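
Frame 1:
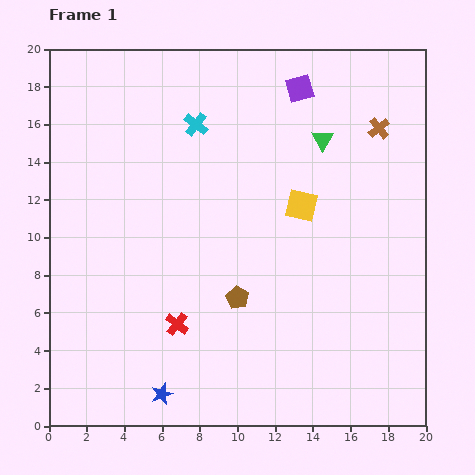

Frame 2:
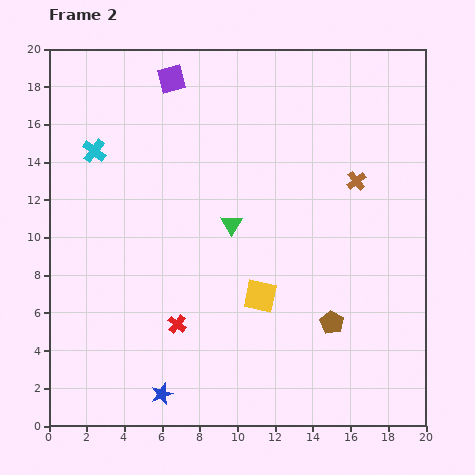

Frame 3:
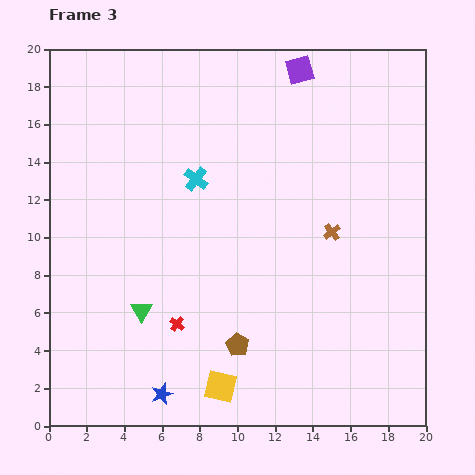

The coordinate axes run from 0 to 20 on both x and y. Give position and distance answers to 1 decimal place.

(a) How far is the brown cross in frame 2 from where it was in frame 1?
3.0

The brown cross moved from (17.5, 15.8) to (16.3, 13.0), a distance of √(1.2² + 2.8²) ≈ 3.0.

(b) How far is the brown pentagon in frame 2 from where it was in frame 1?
5.2

The brown pentagon moved from (10.0, 6.8) to (15.0, 5.5), a distance of √(5.0² + 1.3²) ≈ 5.2.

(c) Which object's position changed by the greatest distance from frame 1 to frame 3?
the green triangle

(moved 13.2; next 10.5)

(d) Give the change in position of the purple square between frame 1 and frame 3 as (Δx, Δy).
(0.0, 1.0)

The purple square was at (13.3, 17.9) in frame 1 and (13.3, 18.9) in frame 3.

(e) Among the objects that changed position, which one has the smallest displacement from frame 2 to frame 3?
the brown cross

(moved 3.0)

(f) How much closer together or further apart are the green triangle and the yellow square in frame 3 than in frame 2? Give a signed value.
+1.7

Distance in frame 2: 4.1. Distance in frame 3: 5.8.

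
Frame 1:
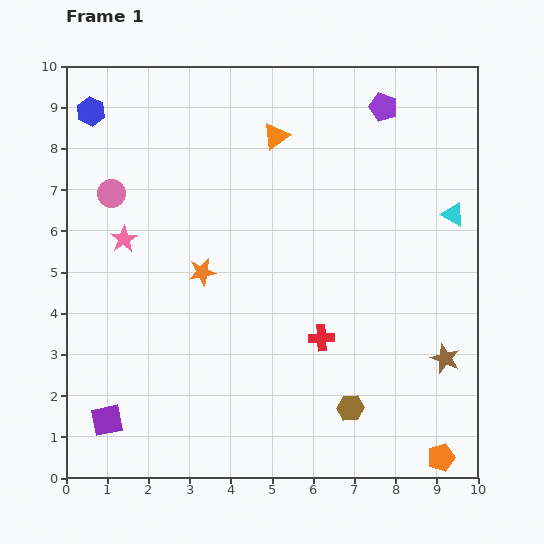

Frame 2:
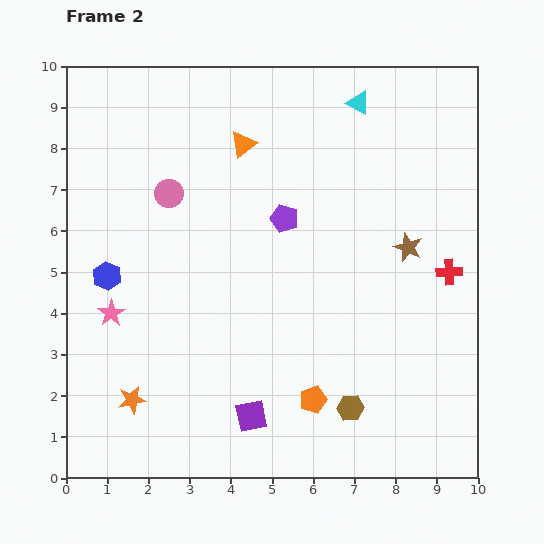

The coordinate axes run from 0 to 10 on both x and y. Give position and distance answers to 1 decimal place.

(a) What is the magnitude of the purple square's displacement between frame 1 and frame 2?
3.5

The purple square moved from (1.0, 1.4) to (4.5, 1.5), a distance of √(3.5² + 0.1²) ≈ 3.5.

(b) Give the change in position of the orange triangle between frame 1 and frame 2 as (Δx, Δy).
(-0.8, -0.2)

The orange triangle was at (5.1, 8.3) in frame 1 and (4.3, 8.1) in frame 2.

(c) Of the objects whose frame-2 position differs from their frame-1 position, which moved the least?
the orange triangle

(moved 0.8)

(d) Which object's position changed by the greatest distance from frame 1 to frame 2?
the blue hexagon

(moved 4.0; next 3.6)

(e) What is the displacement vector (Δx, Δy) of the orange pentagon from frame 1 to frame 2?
(-3.1, 1.4)

The orange pentagon was at (9.1, 0.5) in frame 1 and (6.0, 1.9) in frame 2.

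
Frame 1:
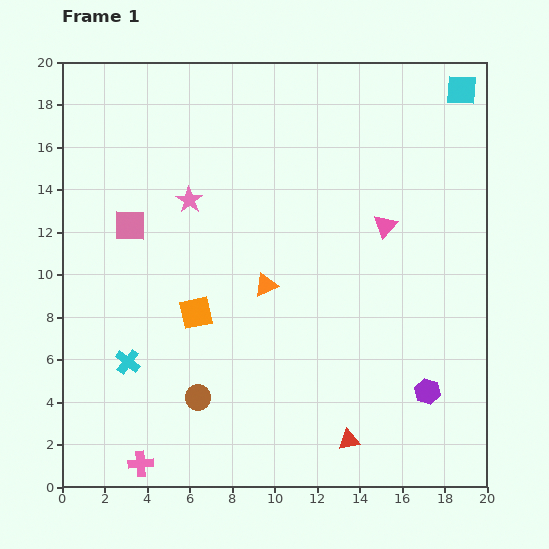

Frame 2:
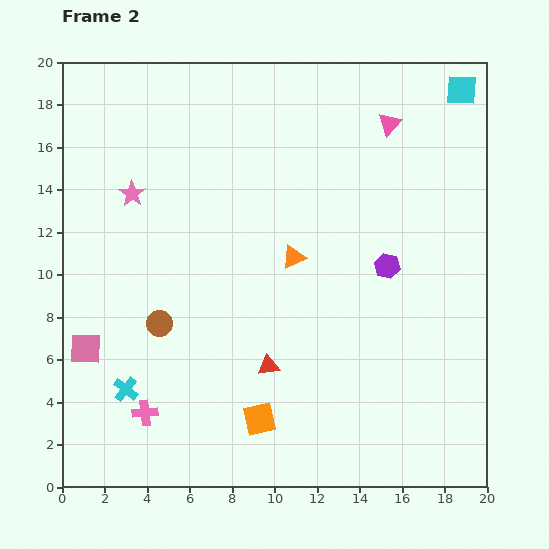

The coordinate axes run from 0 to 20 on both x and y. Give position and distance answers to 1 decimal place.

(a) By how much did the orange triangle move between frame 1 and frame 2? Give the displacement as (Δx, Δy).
(1.3, 1.3)

The orange triangle was at (9.6, 9.5) in frame 1 and (10.9, 10.8) in frame 2.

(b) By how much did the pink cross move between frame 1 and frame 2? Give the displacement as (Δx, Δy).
(0.2, 2.4)

The pink cross was at (3.7, 1.1) in frame 1 and (3.9, 3.5) in frame 2.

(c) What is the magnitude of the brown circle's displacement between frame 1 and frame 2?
3.9

The brown circle moved from (6.4, 4.2) to (4.6, 7.7), a distance of √(1.8² + 3.5²) ≈ 3.9.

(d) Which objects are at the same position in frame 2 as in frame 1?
the cyan square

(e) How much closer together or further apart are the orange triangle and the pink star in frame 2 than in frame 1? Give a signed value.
+2.8

Distance in frame 1: 5.4. Distance in frame 2: 8.2.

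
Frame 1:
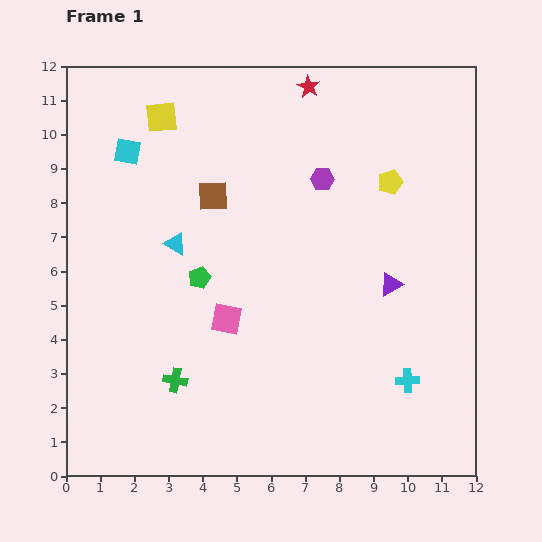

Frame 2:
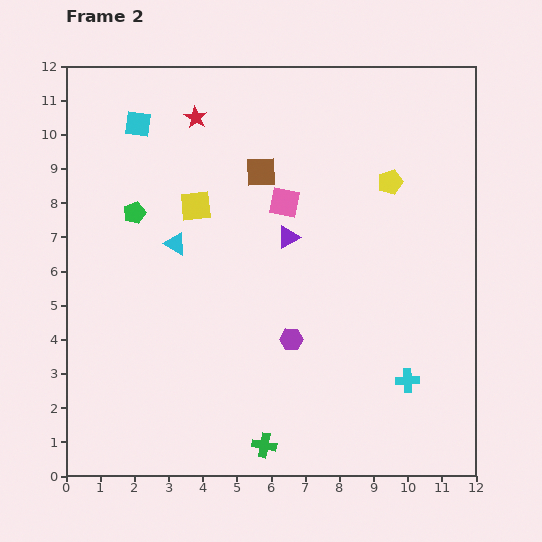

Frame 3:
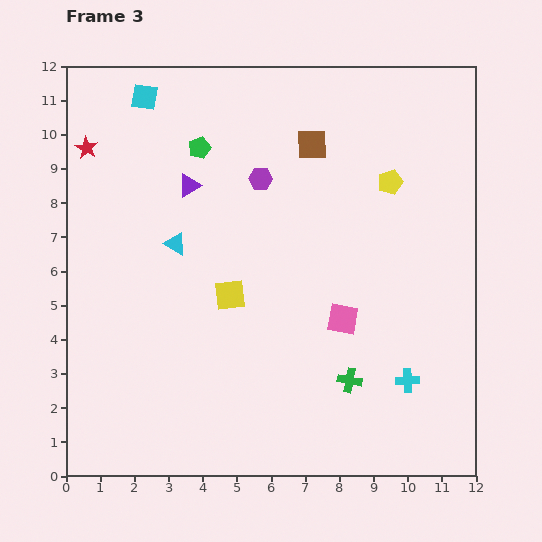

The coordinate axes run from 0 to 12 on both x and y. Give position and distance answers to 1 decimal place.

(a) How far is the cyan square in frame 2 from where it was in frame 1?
0.9

The cyan square moved from (1.8, 9.5) to (2.1, 10.3), a distance of √(0.3² + 0.8²) ≈ 0.9.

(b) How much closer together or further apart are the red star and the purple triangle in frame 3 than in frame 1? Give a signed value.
-3.1

Distance in frame 1: 6.3. Distance in frame 3: 3.2.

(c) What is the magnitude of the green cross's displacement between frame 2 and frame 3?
3.1

The green cross moved from (5.8, 0.9) to (8.3, 2.8), a distance of √(2.5² + 1.9²) ≈ 3.1.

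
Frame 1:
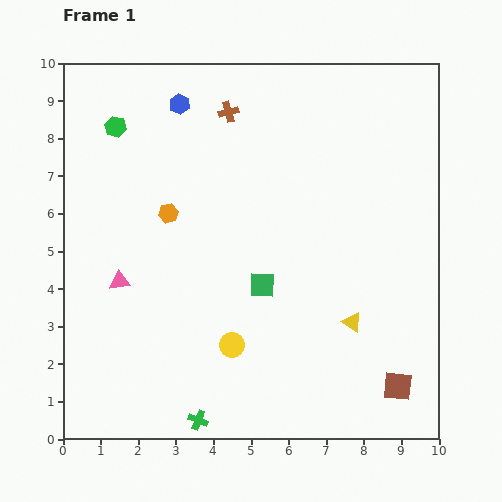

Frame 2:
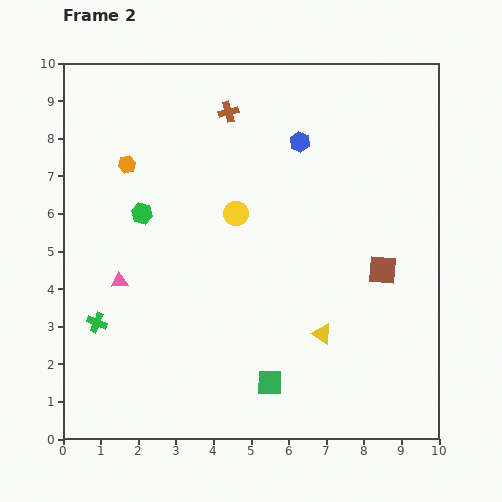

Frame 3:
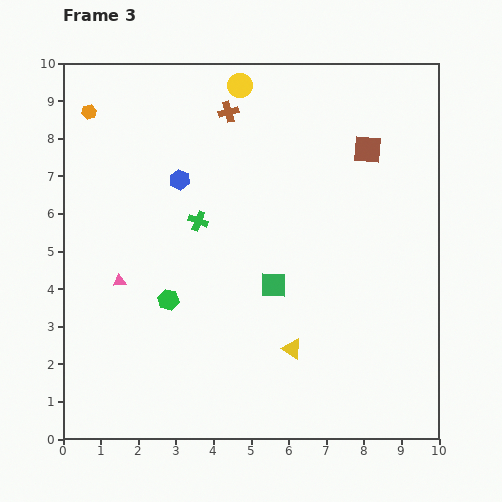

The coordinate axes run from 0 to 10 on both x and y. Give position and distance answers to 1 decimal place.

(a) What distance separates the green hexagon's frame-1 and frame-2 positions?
2.4

The green hexagon moved from (1.4, 8.3) to (2.1, 6.0), a distance of √(0.7² + 2.3²) ≈ 2.4.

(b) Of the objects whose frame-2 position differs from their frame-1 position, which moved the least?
the yellow triangle

(moved 0.9)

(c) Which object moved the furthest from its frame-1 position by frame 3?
the yellow circle

(moved 6.9; next 6.4)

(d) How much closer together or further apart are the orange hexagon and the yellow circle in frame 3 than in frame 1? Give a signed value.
+0.2

Distance in frame 1: 3.9. Distance in frame 3: 4.1.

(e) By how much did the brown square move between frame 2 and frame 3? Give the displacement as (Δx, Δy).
(-0.4, 3.2)

The brown square was at (8.5, 4.5) in frame 2 and (8.1, 7.7) in frame 3.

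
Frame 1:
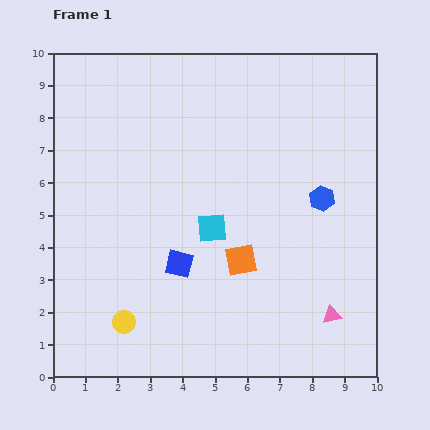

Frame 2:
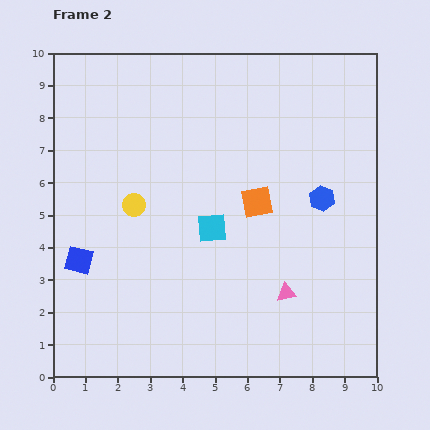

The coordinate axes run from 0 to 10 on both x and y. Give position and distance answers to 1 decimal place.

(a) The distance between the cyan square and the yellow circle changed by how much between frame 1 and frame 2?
-1.5

Distance in frame 1: 4.0. Distance in frame 2: 2.5.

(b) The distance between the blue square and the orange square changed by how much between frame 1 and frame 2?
+3.9

Distance in frame 1: 1.9. Distance in frame 2: 5.8.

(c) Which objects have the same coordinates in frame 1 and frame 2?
the cyan square, the blue hexagon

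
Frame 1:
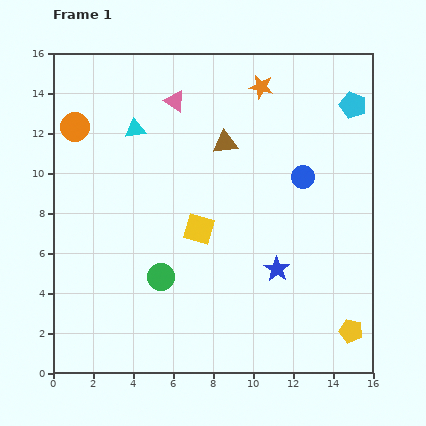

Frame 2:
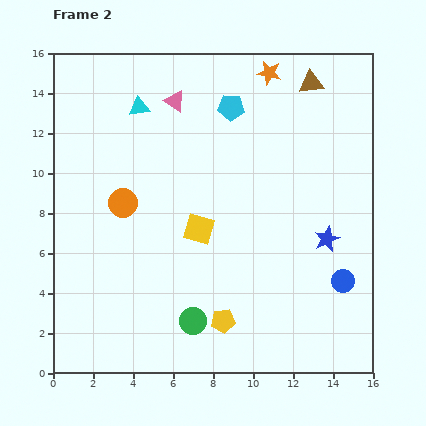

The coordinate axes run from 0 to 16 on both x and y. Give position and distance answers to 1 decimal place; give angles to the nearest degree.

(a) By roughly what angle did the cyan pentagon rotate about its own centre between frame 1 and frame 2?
16° counter-clockwise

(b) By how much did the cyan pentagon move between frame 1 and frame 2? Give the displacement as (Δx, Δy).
(-6.1, -0.1)

The cyan pentagon was at (15.0, 13.4) in frame 1 and (8.9, 13.3) in frame 2.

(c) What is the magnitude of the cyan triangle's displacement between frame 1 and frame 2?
1.1

The cyan triangle moved from (4.1, 12.2) to (4.3, 13.3), a distance of √(0.2² + 1.1²) ≈ 1.1.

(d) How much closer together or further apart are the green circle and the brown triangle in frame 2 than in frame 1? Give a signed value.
+5.9

Distance in frame 1: 7.4. Distance in frame 2: 13.3.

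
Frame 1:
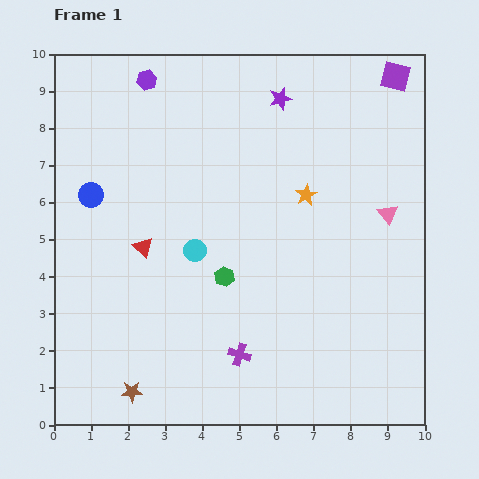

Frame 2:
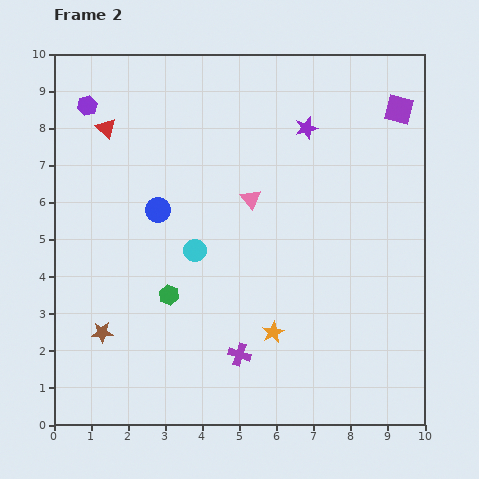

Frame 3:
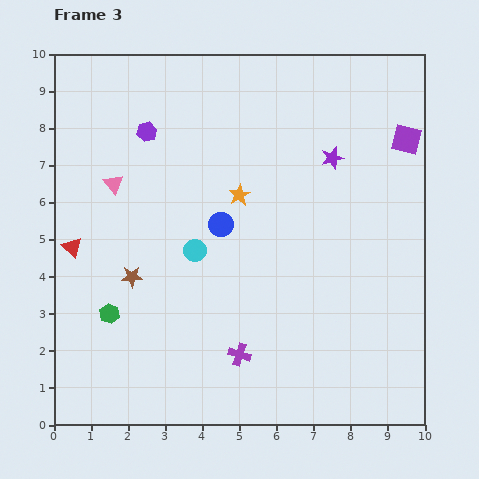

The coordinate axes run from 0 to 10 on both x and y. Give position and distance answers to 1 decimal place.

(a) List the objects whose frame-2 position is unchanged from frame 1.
the purple cross, the cyan circle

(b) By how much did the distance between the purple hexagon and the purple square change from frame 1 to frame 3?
+0.3

Distance in frame 1: 6.7. Distance in frame 3: 7.0.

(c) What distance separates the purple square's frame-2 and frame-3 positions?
0.8

The purple square moved from (9.3, 8.5) to (9.5, 7.7), a distance of √(0.2² + 0.8²) ≈ 0.8.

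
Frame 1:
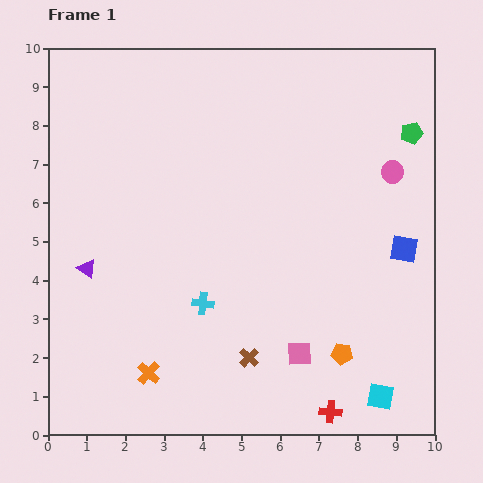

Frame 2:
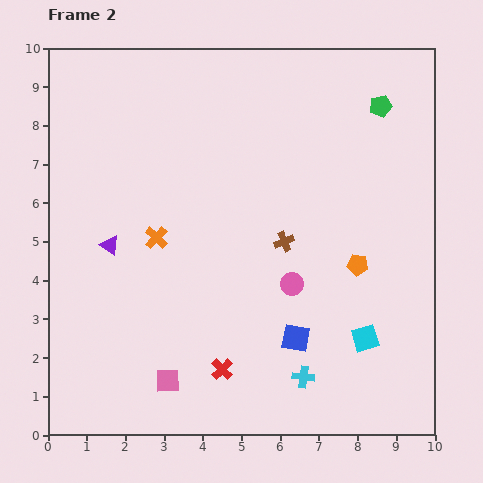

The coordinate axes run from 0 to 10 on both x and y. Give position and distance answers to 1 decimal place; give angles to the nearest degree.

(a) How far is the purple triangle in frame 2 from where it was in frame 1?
0.8

The purple triangle moved from (1.0, 4.3) to (1.6, 4.9), a distance of √(0.6² + 0.6²) ≈ 0.8.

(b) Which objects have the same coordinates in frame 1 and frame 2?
none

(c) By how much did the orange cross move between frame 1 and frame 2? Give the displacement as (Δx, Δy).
(0.2, 3.5)

The orange cross was at (2.6, 1.6) in frame 1 and (2.8, 5.1) in frame 2.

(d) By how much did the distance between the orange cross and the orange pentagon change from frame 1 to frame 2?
+0.2

Distance in frame 1: 5.0. Distance in frame 2: 5.2.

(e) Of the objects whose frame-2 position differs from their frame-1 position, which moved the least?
the purple triangle

(moved 0.8)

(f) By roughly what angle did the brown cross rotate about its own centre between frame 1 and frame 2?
24° clockwise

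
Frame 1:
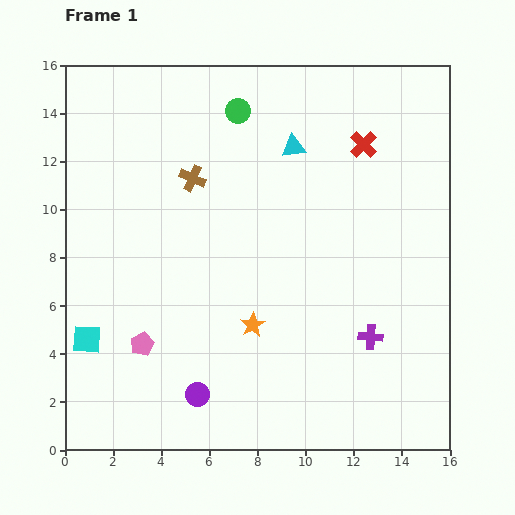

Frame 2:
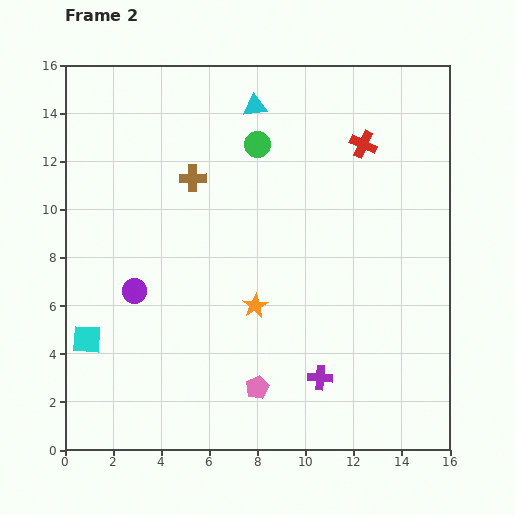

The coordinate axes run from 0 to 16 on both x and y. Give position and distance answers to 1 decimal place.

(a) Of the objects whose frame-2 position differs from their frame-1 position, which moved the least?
the orange star

(moved 0.8)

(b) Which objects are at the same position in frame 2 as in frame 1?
the brown cross, the red cross, the cyan square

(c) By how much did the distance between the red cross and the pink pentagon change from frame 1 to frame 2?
-1.4

Distance in frame 1: 12.4. Distance in frame 2: 11.0.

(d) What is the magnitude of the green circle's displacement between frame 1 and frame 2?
1.6

The green circle moved from (7.2, 14.1) to (8.0, 12.7), a distance of √(0.8² + 1.4²) ≈ 1.6.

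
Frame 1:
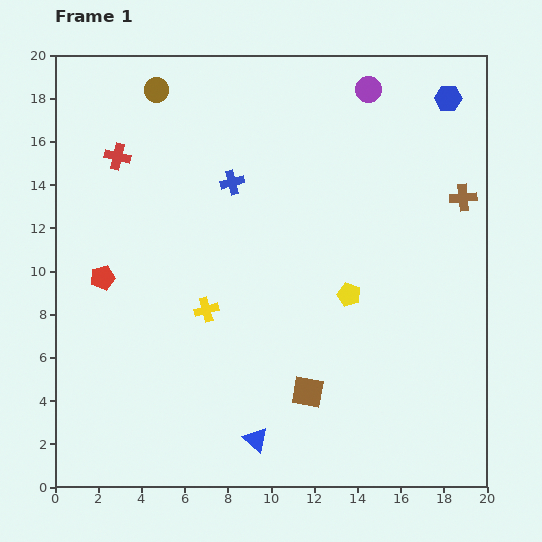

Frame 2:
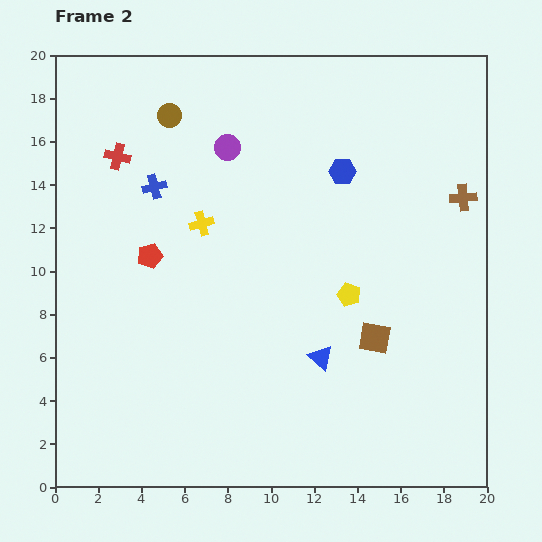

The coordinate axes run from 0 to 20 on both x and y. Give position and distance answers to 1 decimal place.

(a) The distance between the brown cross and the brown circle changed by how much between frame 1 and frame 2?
-1.0

Distance in frame 1: 15.1. Distance in frame 2: 14.1.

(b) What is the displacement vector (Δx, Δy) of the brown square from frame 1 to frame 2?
(3.1, 2.5)

The brown square was at (11.7, 4.4) in frame 1 and (14.8, 6.9) in frame 2.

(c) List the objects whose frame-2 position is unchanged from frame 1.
the yellow pentagon, the red cross, the brown cross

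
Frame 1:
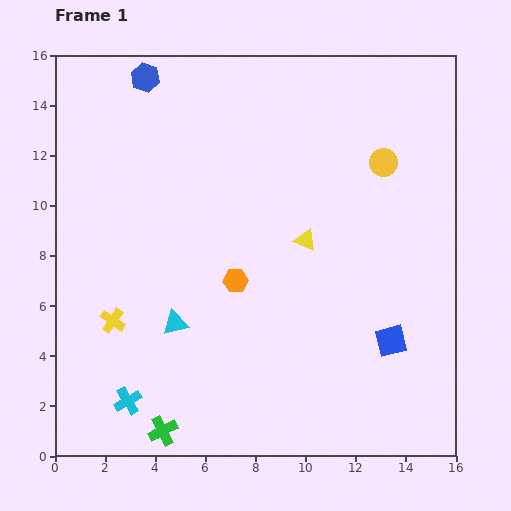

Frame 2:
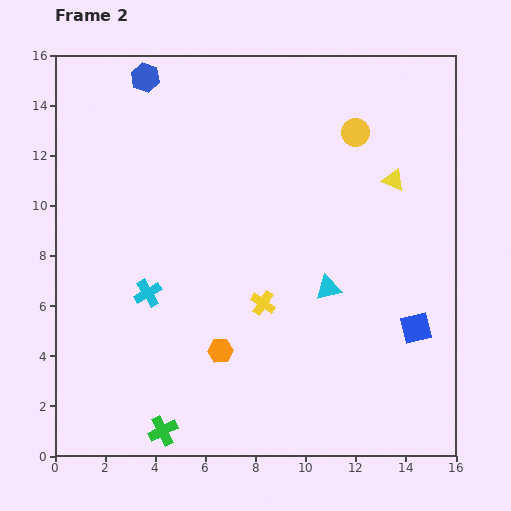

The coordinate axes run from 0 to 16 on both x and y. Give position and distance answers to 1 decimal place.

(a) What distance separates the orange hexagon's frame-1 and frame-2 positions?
2.9

The orange hexagon moved from (7.2, 7.0) to (6.6, 4.2), a distance of √(0.6² + 2.8²) ≈ 2.9.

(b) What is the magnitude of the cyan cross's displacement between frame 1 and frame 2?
4.4

The cyan cross moved from (2.9, 2.2) to (3.7, 6.5), a distance of √(0.8² + 4.3²) ≈ 4.4.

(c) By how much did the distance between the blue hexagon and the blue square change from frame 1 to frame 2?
+0.3

Distance in frame 1: 14.4. Distance in frame 2: 14.7.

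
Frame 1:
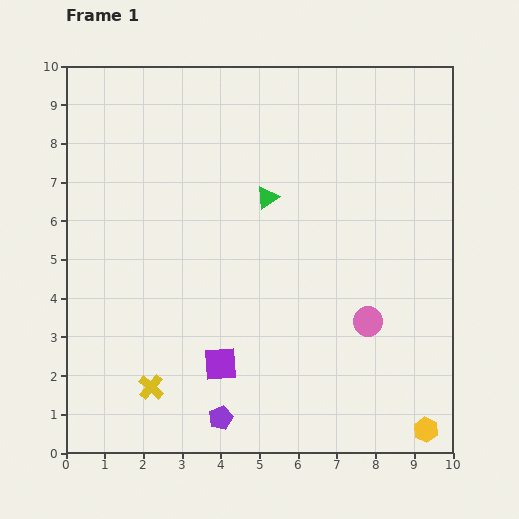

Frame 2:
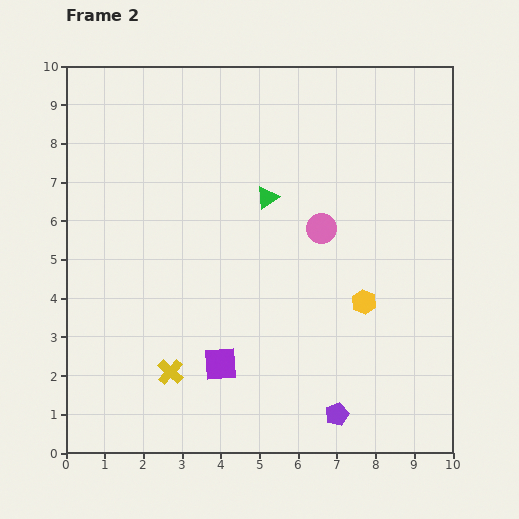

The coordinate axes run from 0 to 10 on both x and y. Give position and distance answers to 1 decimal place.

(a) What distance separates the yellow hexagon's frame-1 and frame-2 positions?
3.7

The yellow hexagon moved from (9.3, 0.6) to (7.7, 3.9), a distance of √(1.6² + 3.3²) ≈ 3.7.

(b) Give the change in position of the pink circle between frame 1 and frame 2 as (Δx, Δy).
(-1.2, 2.4)

The pink circle was at (7.8, 3.4) in frame 1 and (6.6, 5.8) in frame 2.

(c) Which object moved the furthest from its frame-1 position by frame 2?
the yellow hexagon

(moved 3.7; next 3.0)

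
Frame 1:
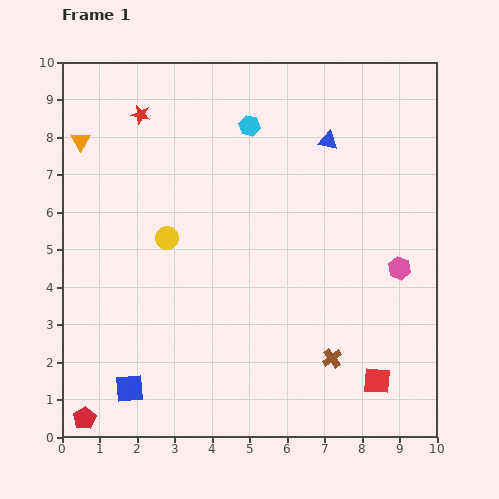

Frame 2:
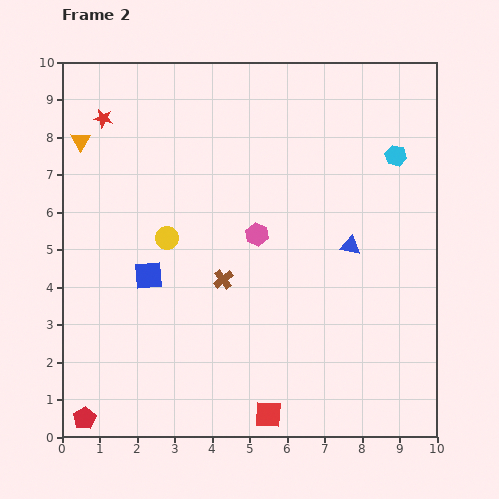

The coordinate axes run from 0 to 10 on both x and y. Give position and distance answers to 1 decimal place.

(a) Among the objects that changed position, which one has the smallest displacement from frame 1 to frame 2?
the red star

(moved 1.0)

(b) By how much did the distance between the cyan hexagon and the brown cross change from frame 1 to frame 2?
-0.9

Distance in frame 1: 6.6. Distance in frame 2: 5.7.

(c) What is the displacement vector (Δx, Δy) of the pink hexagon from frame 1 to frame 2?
(-3.8, 0.9)

The pink hexagon was at (9.0, 4.5) in frame 1 and (5.2, 5.4) in frame 2.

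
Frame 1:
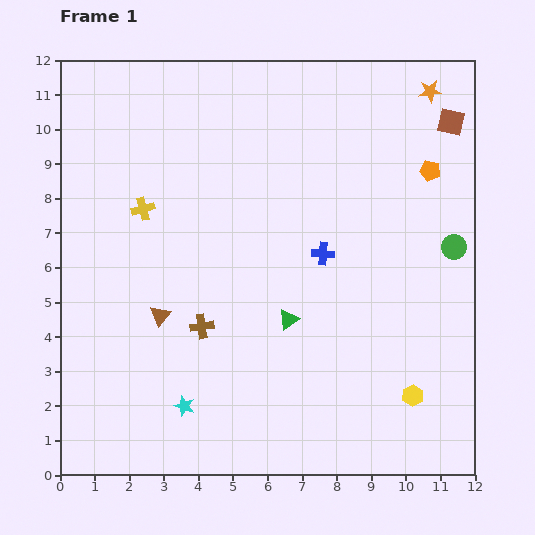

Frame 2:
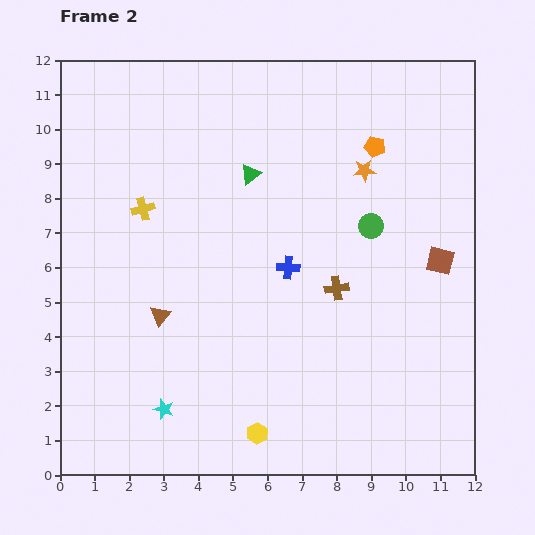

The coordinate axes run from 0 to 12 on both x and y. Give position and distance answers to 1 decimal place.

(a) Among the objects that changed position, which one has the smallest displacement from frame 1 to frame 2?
the cyan star

(moved 0.6)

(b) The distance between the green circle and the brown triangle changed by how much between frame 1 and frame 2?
-2.1

Distance in frame 1: 8.7. Distance in frame 2: 6.6.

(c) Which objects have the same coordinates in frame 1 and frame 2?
the brown triangle, the yellow cross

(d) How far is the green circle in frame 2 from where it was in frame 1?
2.5

The green circle moved from (11.4, 6.6) to (9.0, 7.2), a distance of √(2.4² + 0.6²) ≈ 2.5.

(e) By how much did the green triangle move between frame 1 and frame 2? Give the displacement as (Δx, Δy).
(-1.1, 4.2)

The green triangle was at (6.6, 4.5) in frame 1 and (5.5, 8.7) in frame 2.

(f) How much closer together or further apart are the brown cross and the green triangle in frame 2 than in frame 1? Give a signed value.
+1.6

Distance in frame 1: 2.5. Distance in frame 2: 4.1.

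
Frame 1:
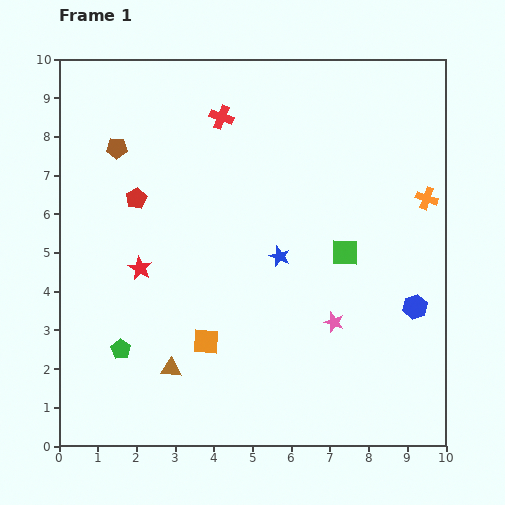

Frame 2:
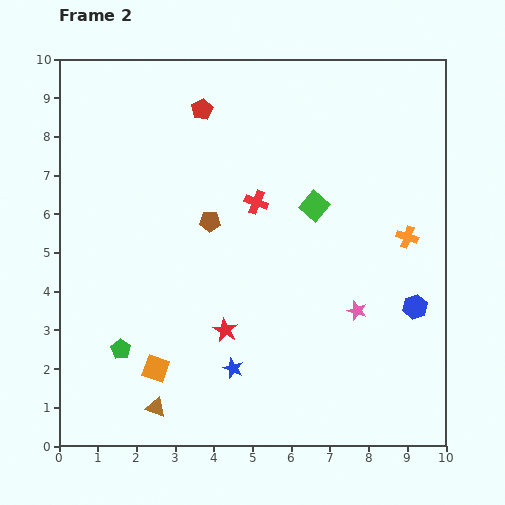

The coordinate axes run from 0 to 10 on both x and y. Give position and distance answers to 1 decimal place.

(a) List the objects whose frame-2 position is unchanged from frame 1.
the green pentagon, the blue hexagon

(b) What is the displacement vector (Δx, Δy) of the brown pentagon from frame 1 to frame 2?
(2.4, -1.9)

The brown pentagon was at (1.5, 7.7) in frame 1 and (3.9, 5.8) in frame 2.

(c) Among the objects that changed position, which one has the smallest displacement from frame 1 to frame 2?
the pink star

(moved 0.7)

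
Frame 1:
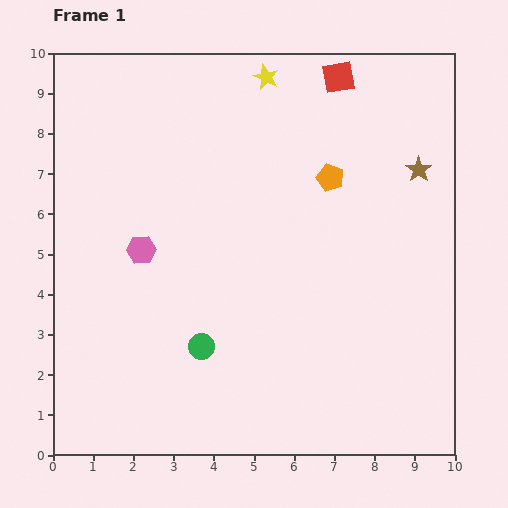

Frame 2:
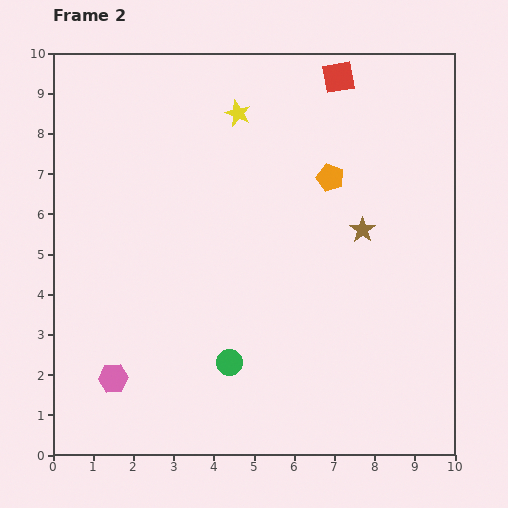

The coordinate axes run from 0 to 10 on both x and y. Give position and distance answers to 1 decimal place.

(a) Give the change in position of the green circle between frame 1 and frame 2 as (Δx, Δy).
(0.7, -0.4)

The green circle was at (3.7, 2.7) in frame 1 and (4.4, 2.3) in frame 2.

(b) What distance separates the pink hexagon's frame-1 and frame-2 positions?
3.3

The pink hexagon moved from (2.2, 5.1) to (1.5, 1.9), a distance of √(0.7² + 3.2²) ≈ 3.3.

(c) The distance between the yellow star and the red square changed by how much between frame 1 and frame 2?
+0.9

Distance in frame 1: 1.8. Distance in frame 2: 2.7.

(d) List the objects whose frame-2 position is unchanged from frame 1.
the red square, the orange pentagon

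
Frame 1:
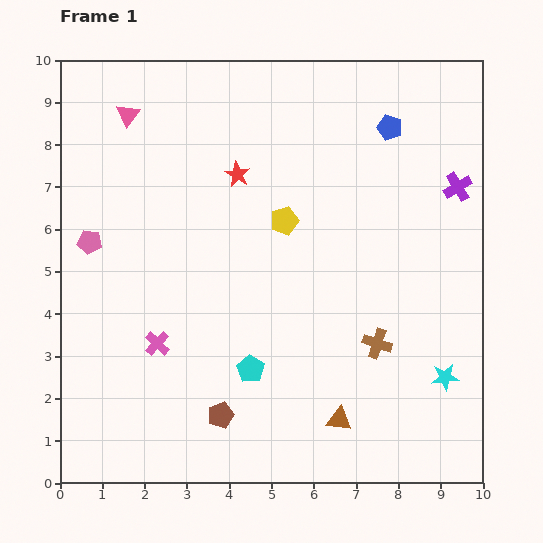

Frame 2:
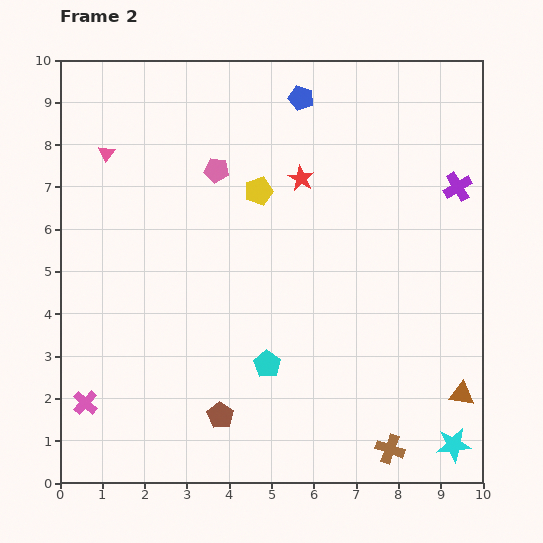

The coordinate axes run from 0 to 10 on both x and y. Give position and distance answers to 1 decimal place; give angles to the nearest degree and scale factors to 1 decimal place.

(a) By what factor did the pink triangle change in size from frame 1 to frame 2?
0.7×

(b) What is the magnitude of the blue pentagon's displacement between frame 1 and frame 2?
2.2

The blue pentagon moved from (7.8, 8.4) to (5.7, 9.1), a distance of √(2.1² + 0.7²) ≈ 2.2.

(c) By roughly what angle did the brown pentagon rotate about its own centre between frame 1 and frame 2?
20° counter-clockwise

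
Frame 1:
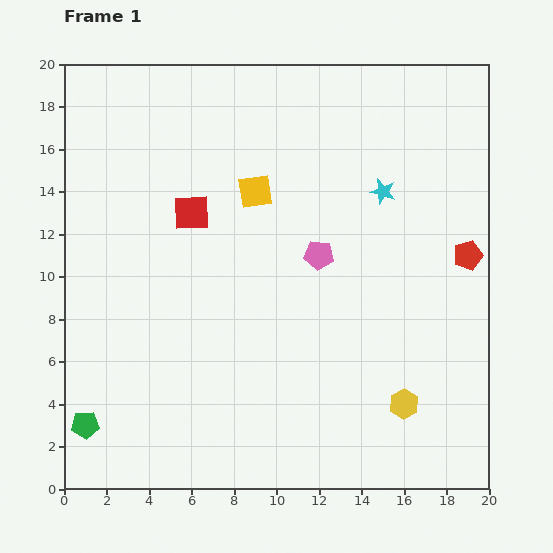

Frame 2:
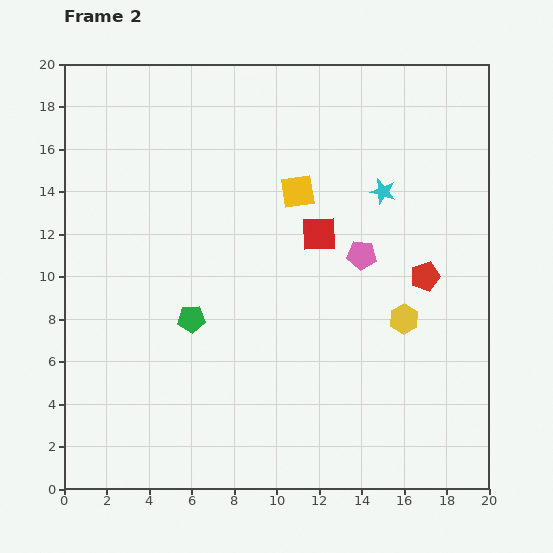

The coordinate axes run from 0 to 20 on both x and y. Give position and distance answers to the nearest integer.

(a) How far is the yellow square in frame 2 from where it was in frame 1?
2

The yellow square moved from (9, 14) to (11, 14), a distance of √(2² + 0²) ≈ 2.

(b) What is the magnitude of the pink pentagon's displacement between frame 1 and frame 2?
2

The pink pentagon moved from (12, 11) to (14, 11), a distance of √(2² + 0²) ≈ 2.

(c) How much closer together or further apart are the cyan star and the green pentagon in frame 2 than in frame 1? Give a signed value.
-7

Distance in frame 1: 18. Distance in frame 2: 11.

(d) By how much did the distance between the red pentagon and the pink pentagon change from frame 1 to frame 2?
-4

Distance in frame 1: 7. Distance in frame 2: 3.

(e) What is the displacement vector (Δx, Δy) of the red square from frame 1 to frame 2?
(6, -1)

The red square was at (6, 13) in frame 1 and (12, 12) in frame 2.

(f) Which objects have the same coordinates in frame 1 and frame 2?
the cyan star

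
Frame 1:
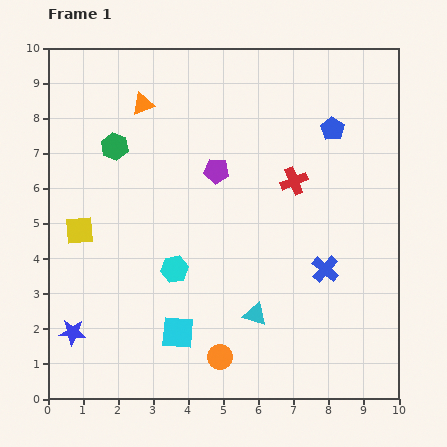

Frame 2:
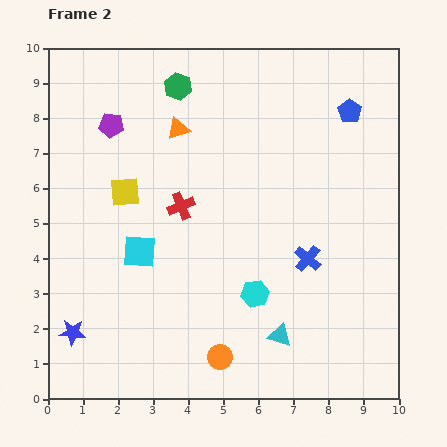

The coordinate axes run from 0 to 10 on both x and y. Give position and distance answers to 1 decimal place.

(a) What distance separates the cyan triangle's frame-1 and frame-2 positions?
0.9

The cyan triangle moved from (5.9, 2.4) to (6.6, 1.8), a distance of √(0.7² + 0.6²) ≈ 0.9.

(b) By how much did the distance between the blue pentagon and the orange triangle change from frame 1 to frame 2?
-0.5

Distance in frame 1: 5.4. Distance in frame 2: 4.9.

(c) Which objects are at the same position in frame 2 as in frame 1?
the orange circle, the blue star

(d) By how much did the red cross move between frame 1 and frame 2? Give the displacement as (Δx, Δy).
(-3.2, -0.7)

The red cross was at (7.0, 6.2) in frame 1 and (3.8, 5.5) in frame 2.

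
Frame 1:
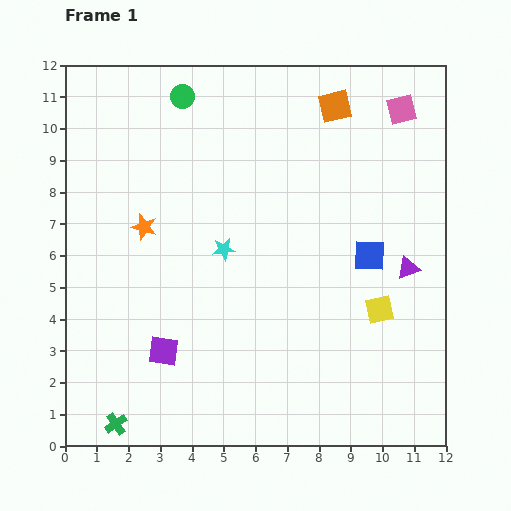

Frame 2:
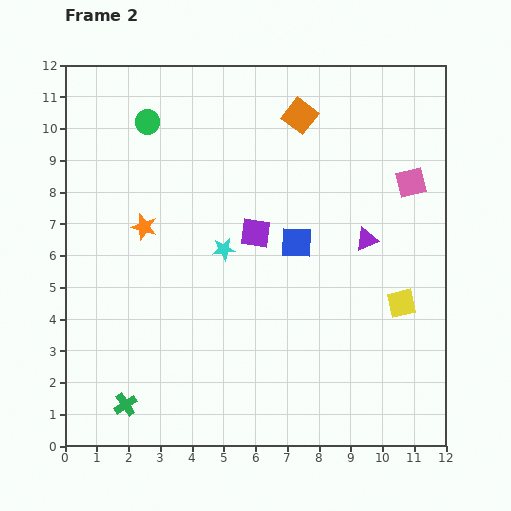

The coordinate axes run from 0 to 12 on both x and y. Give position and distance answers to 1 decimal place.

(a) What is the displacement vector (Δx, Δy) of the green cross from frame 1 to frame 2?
(0.3, 0.6)

The green cross was at (1.6, 0.7) in frame 1 and (1.9, 1.3) in frame 2.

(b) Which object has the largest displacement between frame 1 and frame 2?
the purple square

(moved 4.7; next 2.3)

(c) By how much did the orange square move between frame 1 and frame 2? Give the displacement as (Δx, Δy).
(-1.1, -0.3)

The orange square was at (8.5, 10.7) in frame 1 and (7.4, 10.4) in frame 2.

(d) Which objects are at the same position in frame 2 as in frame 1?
the orange star, the cyan star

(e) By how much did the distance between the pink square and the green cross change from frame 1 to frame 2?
-2.0

Distance in frame 1: 13.4. Distance in frame 2: 11.4.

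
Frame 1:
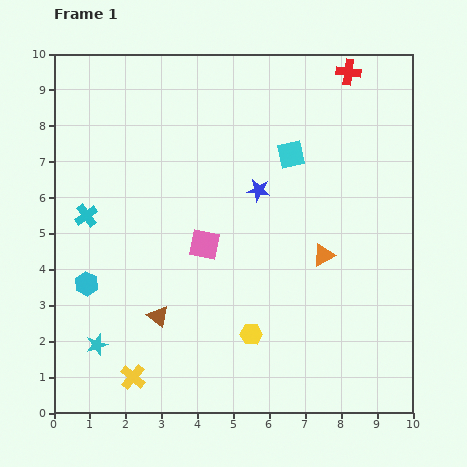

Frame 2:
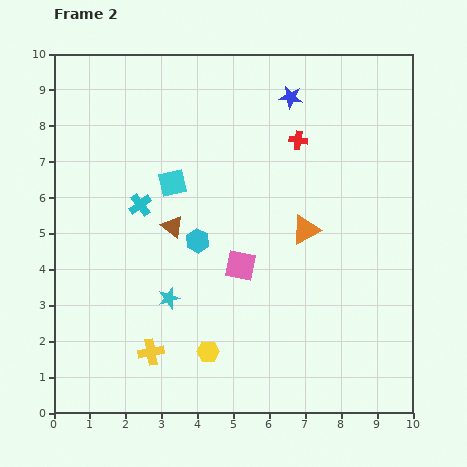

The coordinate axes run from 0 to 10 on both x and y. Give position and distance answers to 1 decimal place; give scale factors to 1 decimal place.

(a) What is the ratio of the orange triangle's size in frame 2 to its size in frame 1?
1.3×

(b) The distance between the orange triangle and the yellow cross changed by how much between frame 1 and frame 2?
-0.8

Distance in frame 1: 6.3. Distance in frame 2: 5.5.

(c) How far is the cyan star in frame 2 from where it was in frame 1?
2.4

The cyan star moved from (1.2, 1.9) to (3.2, 3.2), a distance of √(2.0² + 1.3²) ≈ 2.4.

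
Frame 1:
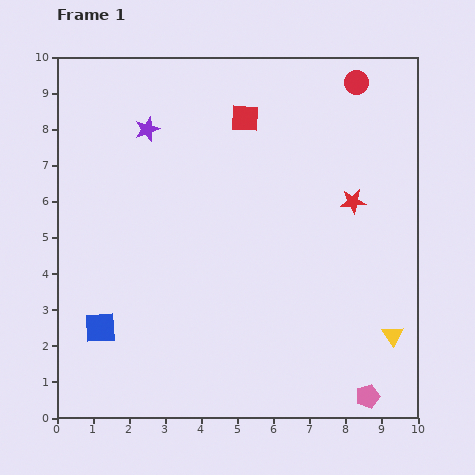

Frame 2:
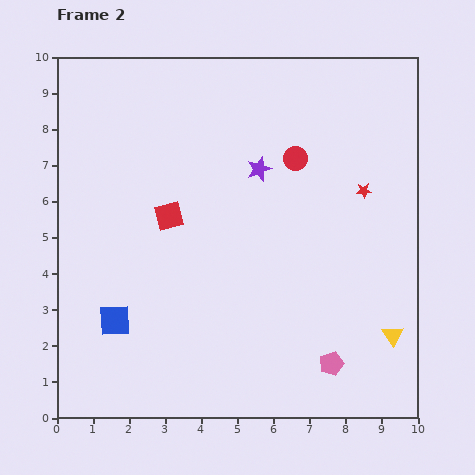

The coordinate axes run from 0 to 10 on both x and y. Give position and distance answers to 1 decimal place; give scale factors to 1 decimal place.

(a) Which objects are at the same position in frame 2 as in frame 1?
the yellow triangle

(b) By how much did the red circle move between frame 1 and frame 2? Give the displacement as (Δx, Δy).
(-1.7, -2.1)

The red circle was at (8.3, 9.3) in frame 1 and (6.6, 7.2) in frame 2.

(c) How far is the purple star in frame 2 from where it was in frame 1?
3.3

The purple star moved from (2.5, 8.0) to (5.6, 6.9), a distance of √(3.1² + 1.1²) ≈ 3.3.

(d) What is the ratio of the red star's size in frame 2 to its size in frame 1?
0.6×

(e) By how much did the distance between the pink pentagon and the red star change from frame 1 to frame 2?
-0.5

Distance in frame 1: 5.4. Distance in frame 2: 4.9.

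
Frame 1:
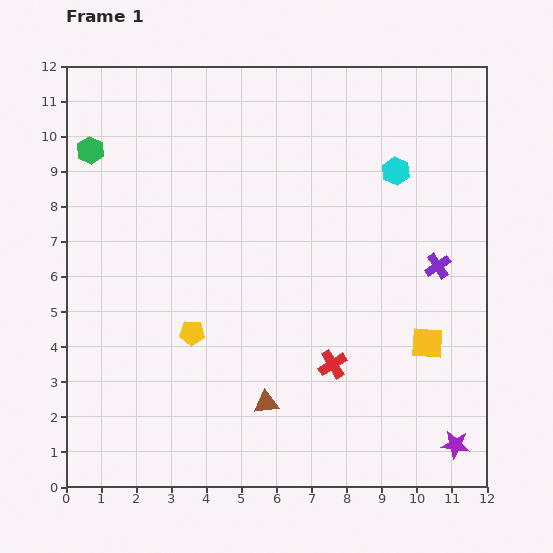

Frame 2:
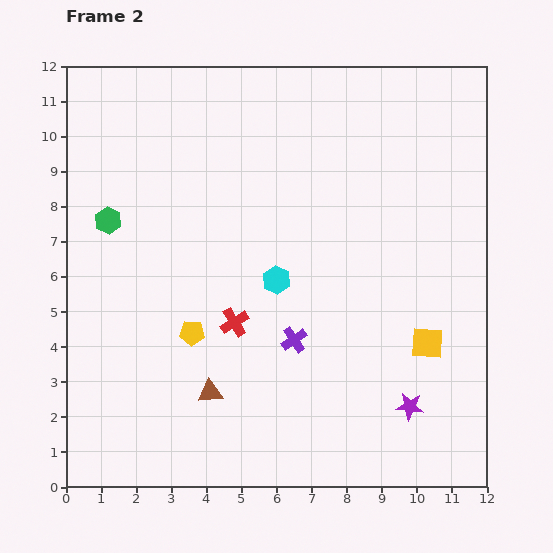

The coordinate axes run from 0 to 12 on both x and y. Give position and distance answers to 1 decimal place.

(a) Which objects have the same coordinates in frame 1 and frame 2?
the yellow pentagon, the yellow square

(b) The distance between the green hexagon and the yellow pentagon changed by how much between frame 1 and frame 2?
-2.0

Distance in frame 1: 6.0. Distance in frame 2: 4.0.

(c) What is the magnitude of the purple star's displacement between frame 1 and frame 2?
1.7

The purple star moved from (11.1, 1.2) to (9.8, 2.3), a distance of √(1.3² + 1.1²) ≈ 1.7.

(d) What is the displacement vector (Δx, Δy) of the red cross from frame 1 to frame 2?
(-2.8, 1.2)

The red cross was at (7.6, 3.5) in frame 1 and (4.8, 4.7) in frame 2.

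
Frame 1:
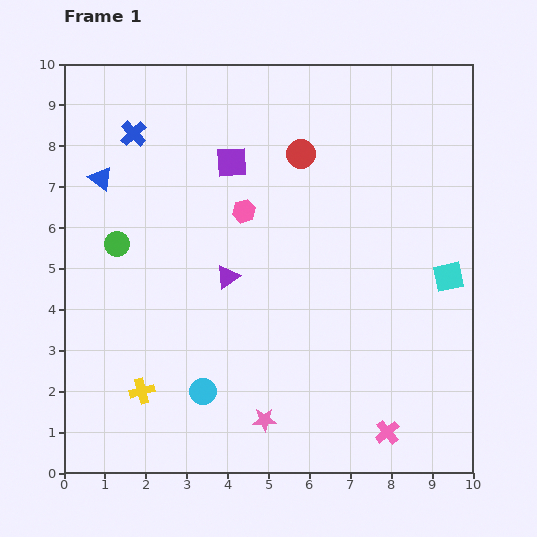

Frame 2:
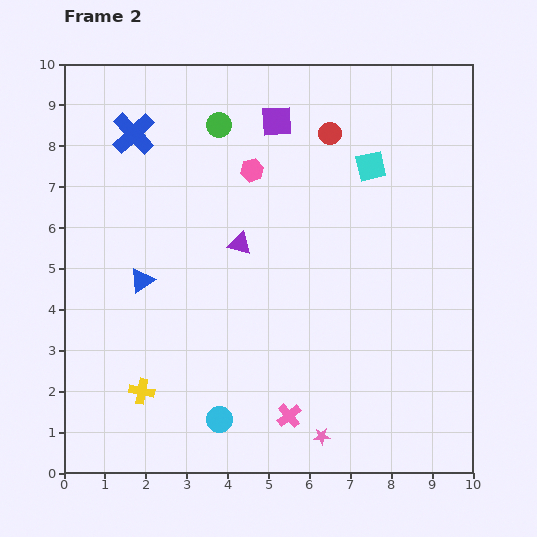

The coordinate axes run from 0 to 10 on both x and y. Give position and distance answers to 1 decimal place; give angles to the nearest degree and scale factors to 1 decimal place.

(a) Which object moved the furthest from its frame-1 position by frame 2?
the green circle

(moved 3.8; next 3.3)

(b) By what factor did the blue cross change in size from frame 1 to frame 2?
1.6×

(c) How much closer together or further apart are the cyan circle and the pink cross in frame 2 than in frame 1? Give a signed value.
-2.9

Distance in frame 1: 4.6. Distance in frame 2: 1.7.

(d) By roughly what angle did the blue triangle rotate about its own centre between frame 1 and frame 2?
49° clockwise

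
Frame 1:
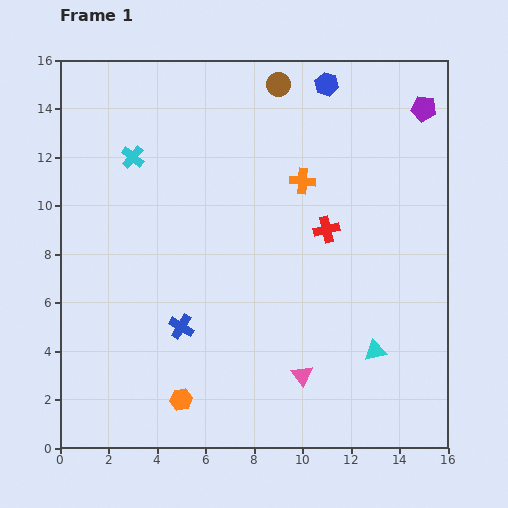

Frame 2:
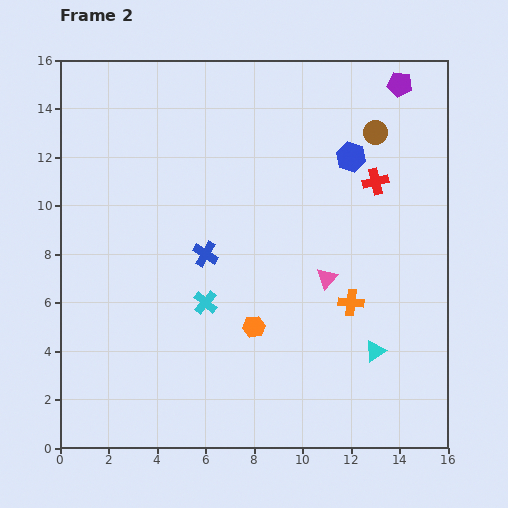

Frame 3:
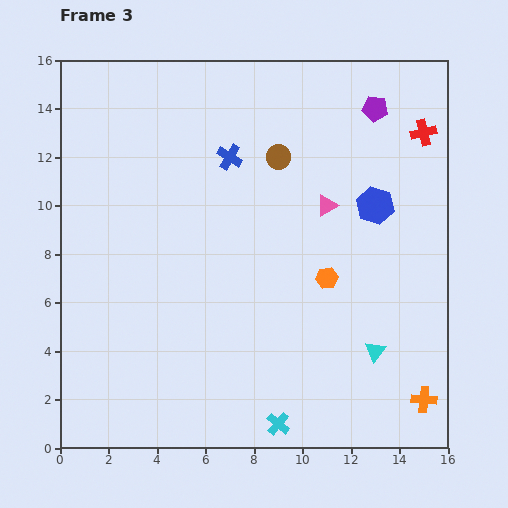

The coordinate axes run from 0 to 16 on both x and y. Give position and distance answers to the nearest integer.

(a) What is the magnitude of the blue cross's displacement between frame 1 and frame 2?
3

The blue cross moved from (5, 5) to (6, 8), a distance of √(1² + 3²) ≈ 3.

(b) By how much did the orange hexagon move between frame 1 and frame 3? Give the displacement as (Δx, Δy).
(6, 5)

The orange hexagon was at (5, 2) in frame 1 and (11, 7) in frame 3.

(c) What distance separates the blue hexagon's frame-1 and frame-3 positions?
5

The blue hexagon moved from (11, 15) to (13, 10), a distance of √(2² + 5²) ≈ 5.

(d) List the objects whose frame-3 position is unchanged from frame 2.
the cyan triangle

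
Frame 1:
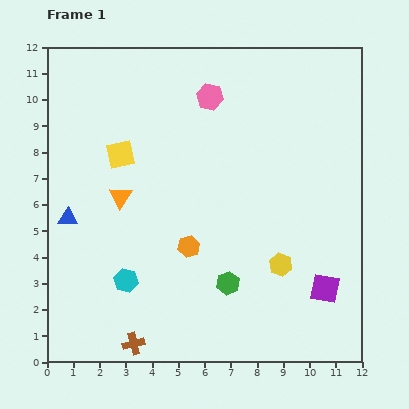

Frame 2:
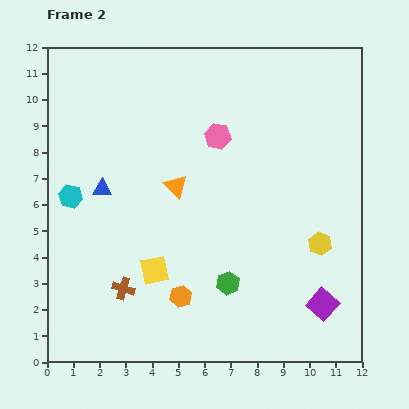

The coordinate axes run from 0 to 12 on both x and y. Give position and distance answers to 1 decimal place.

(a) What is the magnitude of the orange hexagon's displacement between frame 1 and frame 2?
1.9

The orange hexagon moved from (5.4, 4.4) to (5.1, 2.5), a distance of √(0.3² + 1.9²) ≈ 1.9.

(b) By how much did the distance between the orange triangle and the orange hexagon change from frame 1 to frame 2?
+1.0

Distance in frame 1: 3.2. Distance in frame 2: 4.2.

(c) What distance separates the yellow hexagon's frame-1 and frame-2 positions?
1.7

The yellow hexagon moved from (8.9, 3.7) to (10.4, 4.5), a distance of √(1.5² + 0.8²) ≈ 1.7.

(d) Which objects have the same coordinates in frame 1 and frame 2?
the green hexagon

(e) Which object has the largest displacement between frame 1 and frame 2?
the yellow square

(moved 4.6; next 3.8)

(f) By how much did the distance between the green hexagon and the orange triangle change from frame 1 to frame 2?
-1.1

Distance in frame 1: 5.3. Distance in frame 2: 4.2.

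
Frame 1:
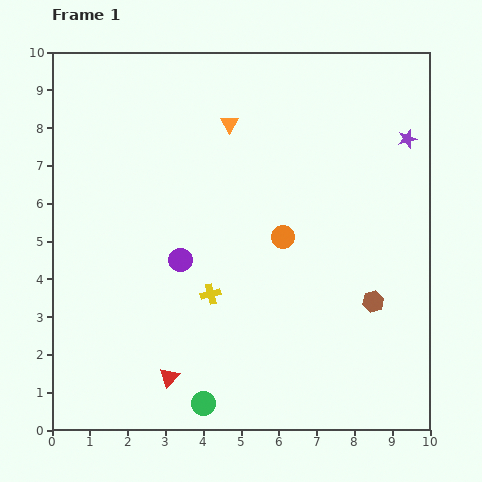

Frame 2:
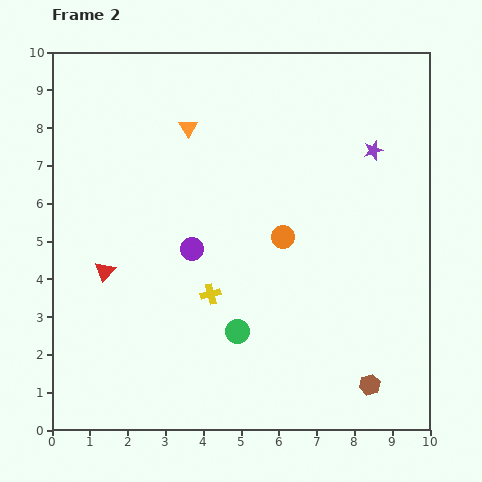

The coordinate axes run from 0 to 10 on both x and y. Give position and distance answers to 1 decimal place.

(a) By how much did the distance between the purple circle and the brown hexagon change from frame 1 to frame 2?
+0.7

Distance in frame 1: 5.2. Distance in frame 2: 5.9.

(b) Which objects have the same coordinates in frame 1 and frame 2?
the orange circle, the yellow cross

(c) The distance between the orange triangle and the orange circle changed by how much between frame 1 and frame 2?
+0.5

Distance in frame 1: 3.3. Distance in frame 2: 3.8.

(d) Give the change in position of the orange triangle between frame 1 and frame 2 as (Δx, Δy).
(-1.1, -0.1)

The orange triangle was at (4.7, 8.1) in frame 1 and (3.6, 8.0) in frame 2.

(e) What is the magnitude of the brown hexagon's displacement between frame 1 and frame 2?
2.2

The brown hexagon moved from (8.5, 3.4) to (8.4, 1.2), a distance of √(0.1² + 2.2²) ≈ 2.2.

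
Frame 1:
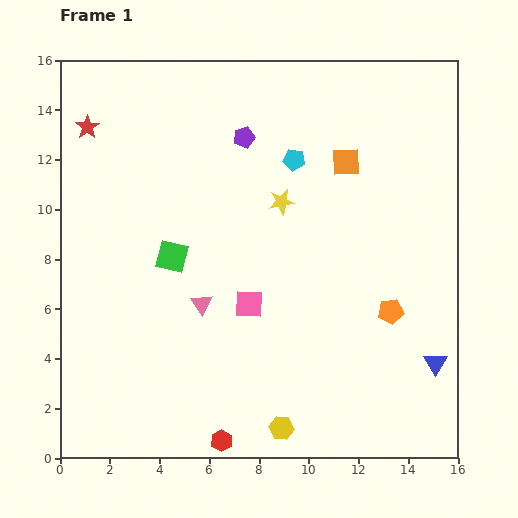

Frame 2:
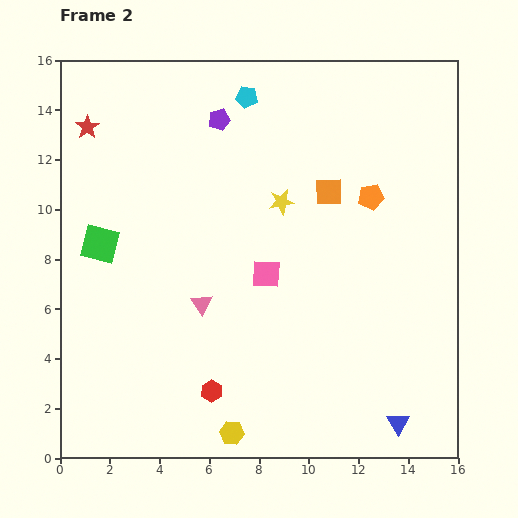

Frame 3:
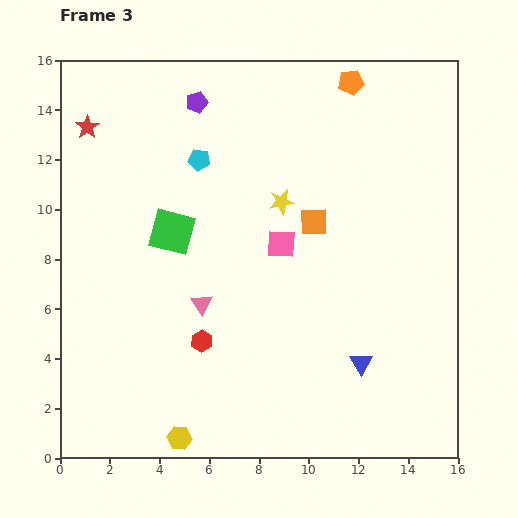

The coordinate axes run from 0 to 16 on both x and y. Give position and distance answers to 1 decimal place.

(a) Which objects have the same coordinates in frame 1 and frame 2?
the yellow star, the pink triangle, the red star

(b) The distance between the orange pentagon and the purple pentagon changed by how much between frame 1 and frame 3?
-2.9

Distance in frame 1: 9.2. Distance in frame 3: 6.3.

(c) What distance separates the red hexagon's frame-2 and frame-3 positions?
2.0

The red hexagon moved from (6.1, 2.7) to (5.7, 4.7), a distance of √(0.4² + 2.0²) ≈ 2.0.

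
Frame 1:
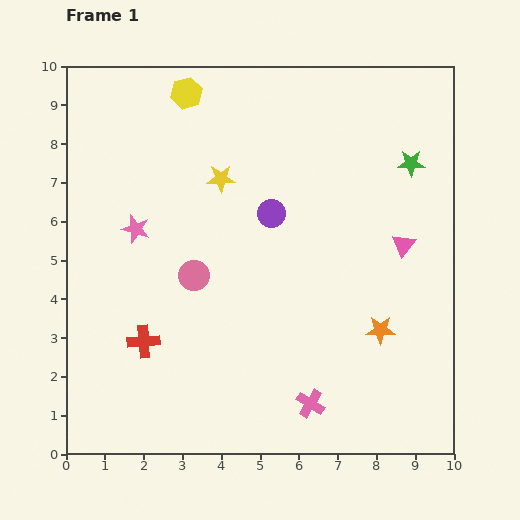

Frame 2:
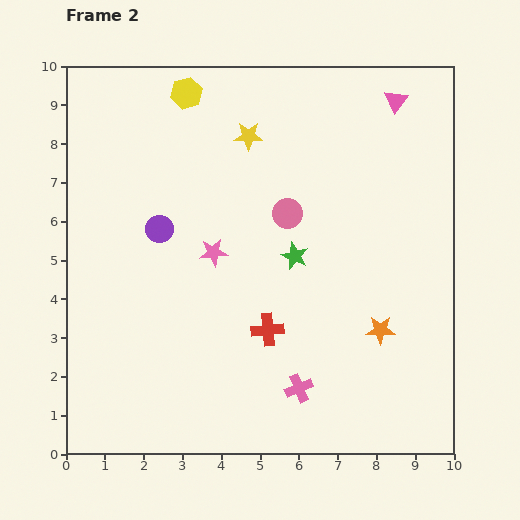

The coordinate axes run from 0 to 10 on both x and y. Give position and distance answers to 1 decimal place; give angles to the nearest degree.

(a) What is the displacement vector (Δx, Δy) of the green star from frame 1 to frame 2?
(-3.0, -2.4)

The green star was at (8.9, 7.5) in frame 1 and (5.9, 5.1) in frame 2.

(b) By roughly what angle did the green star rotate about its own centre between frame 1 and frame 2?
23° clockwise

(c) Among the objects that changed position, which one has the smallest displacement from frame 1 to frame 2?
the pink cross

(moved 0.5)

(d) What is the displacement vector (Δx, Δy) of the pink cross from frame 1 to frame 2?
(-0.3, 0.4)

The pink cross was at (6.3, 1.3) in frame 1 and (6.0, 1.7) in frame 2.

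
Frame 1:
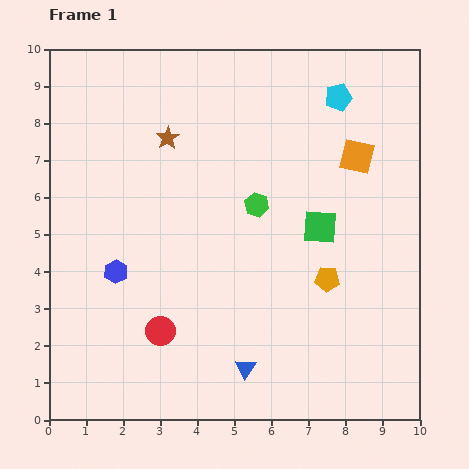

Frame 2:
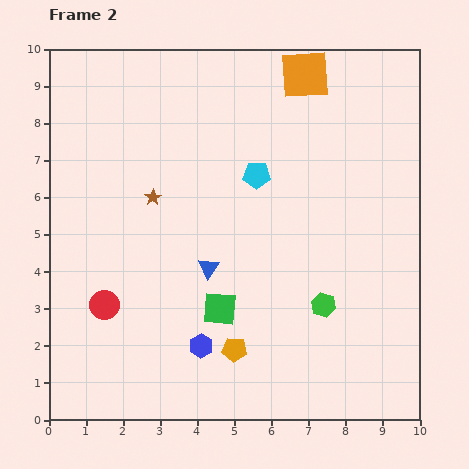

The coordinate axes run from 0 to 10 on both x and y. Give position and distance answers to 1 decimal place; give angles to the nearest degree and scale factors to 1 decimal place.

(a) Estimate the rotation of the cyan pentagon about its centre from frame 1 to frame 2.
16° clockwise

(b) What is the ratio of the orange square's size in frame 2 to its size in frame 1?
1.4×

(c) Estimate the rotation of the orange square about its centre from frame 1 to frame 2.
17° counter-clockwise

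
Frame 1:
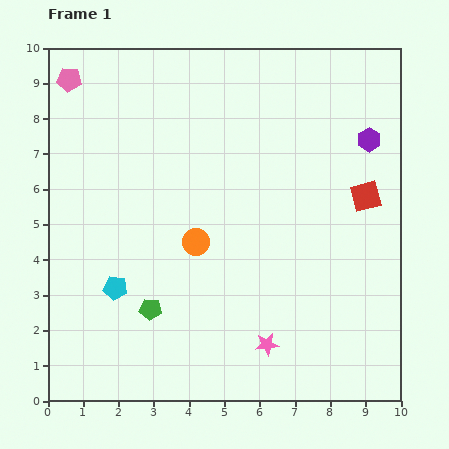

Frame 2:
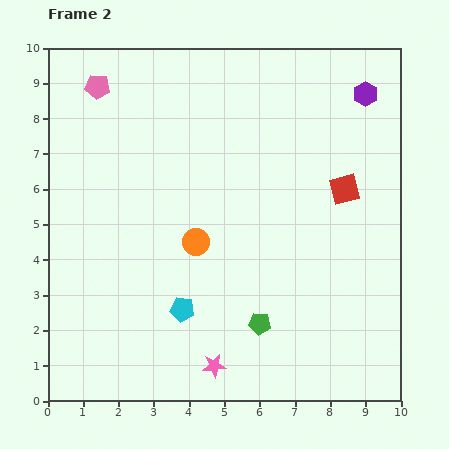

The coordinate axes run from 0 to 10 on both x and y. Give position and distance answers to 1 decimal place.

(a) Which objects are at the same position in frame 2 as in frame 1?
the orange circle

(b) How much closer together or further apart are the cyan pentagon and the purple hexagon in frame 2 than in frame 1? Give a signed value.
-0.3

Distance in frame 1: 8.3. Distance in frame 2: 8.0.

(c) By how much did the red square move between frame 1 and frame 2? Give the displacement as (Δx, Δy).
(-0.6, 0.2)

The red square was at (9.0, 5.8) in frame 1 and (8.4, 6.0) in frame 2.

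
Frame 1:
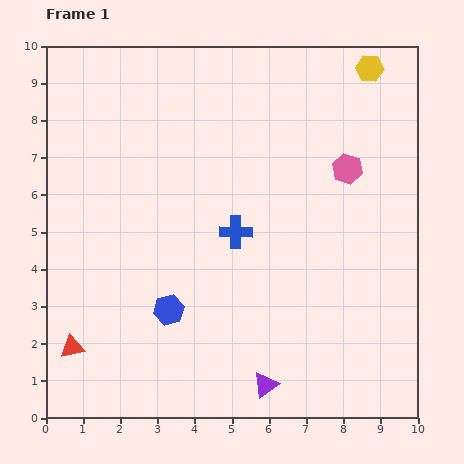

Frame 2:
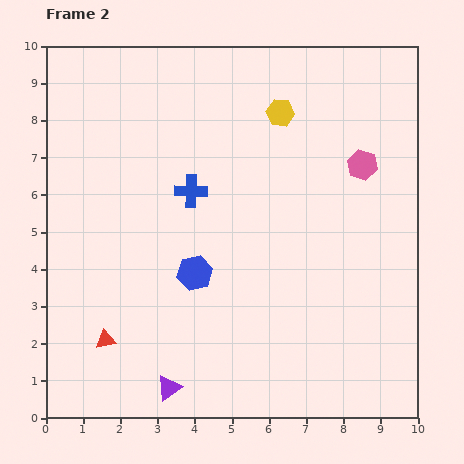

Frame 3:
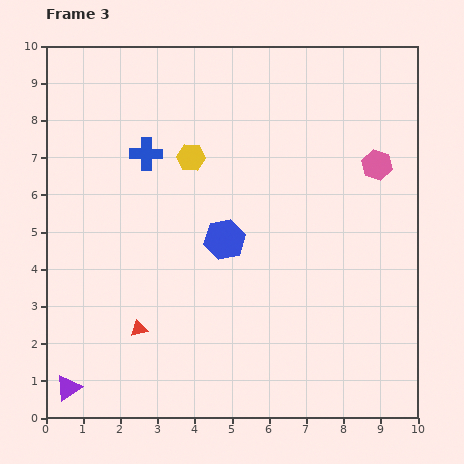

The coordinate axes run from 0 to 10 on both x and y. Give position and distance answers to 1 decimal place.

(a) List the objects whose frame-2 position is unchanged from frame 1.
none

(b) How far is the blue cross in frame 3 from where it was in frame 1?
3.2

The blue cross moved from (5.1, 5.0) to (2.7, 7.1), a distance of √(2.4² + 2.1²) ≈ 3.2.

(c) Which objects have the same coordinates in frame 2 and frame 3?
none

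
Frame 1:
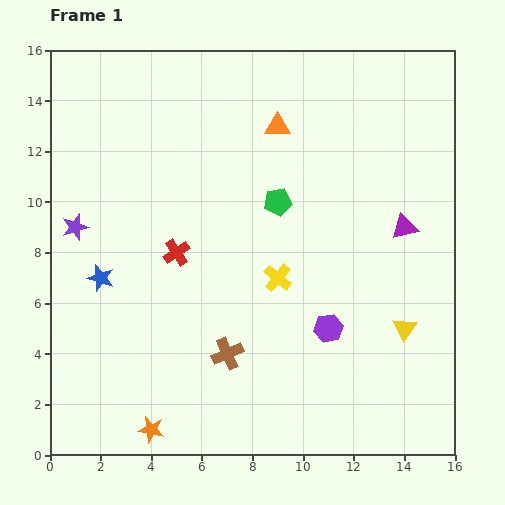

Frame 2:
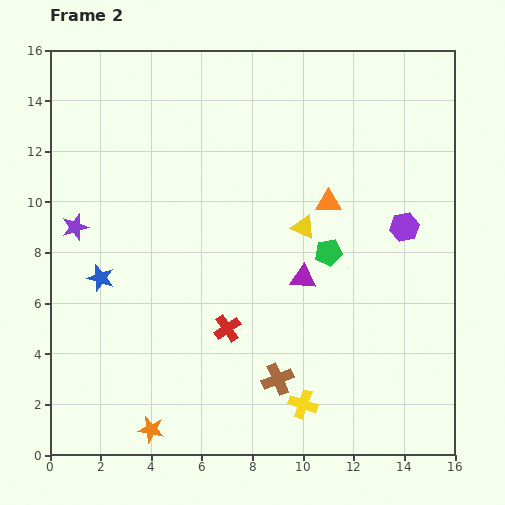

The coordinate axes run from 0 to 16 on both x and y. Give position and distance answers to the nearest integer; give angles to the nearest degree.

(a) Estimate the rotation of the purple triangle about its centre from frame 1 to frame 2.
21° clockwise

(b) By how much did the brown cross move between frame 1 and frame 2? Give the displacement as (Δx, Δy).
(2, -1)

The brown cross was at (7, 4) in frame 1 and (9, 3) in frame 2.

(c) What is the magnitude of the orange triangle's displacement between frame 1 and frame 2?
4

The orange triangle moved from (9, 13) to (11, 10), a distance of √(2² + 3²) ≈ 4.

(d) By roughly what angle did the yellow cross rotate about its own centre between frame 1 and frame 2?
21° counter-clockwise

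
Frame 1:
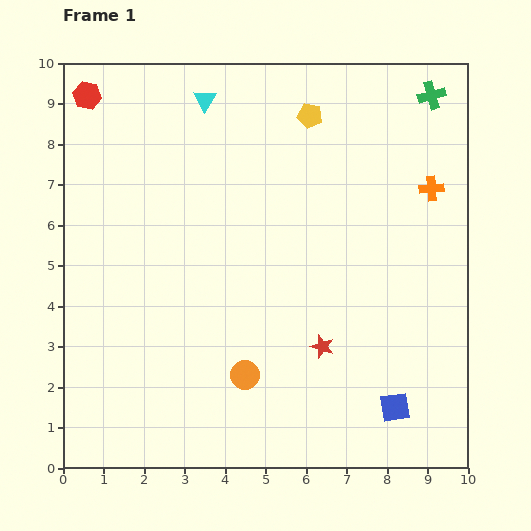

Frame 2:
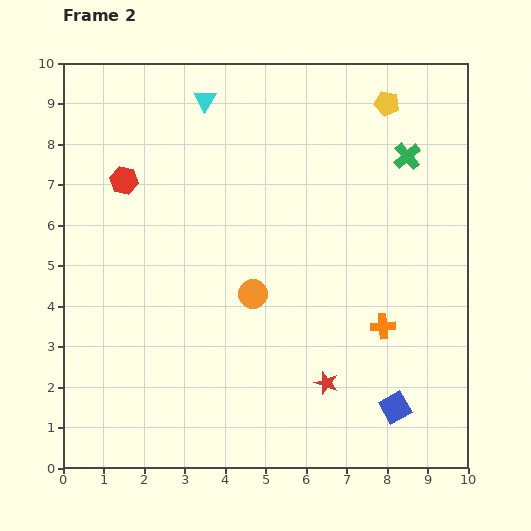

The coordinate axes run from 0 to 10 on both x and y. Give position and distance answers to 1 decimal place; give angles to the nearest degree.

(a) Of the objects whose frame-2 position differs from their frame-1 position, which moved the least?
the red star

(moved 0.9)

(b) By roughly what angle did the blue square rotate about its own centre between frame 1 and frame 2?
21° counter-clockwise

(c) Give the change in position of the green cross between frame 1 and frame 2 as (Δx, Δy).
(-0.6, -1.5)

The green cross was at (9.1, 9.2) in frame 1 and (8.5, 7.7) in frame 2.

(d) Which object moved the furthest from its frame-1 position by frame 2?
the orange cross

(moved 3.6; next 2.3)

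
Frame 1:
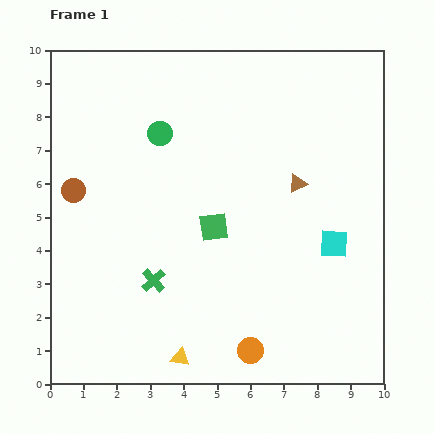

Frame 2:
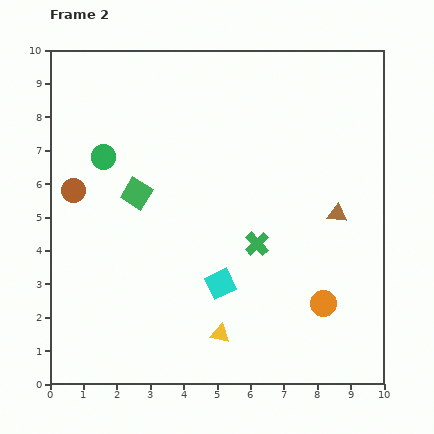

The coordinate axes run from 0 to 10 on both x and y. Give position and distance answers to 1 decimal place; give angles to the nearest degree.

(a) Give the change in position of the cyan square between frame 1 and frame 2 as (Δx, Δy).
(-3.4, -1.2)

The cyan square was at (8.5, 4.2) in frame 1 and (5.1, 3.0) in frame 2.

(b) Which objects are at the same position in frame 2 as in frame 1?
the brown circle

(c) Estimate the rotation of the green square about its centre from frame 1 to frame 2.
40° clockwise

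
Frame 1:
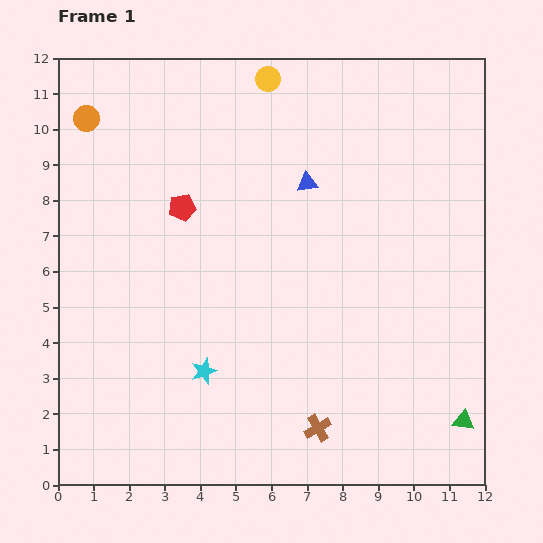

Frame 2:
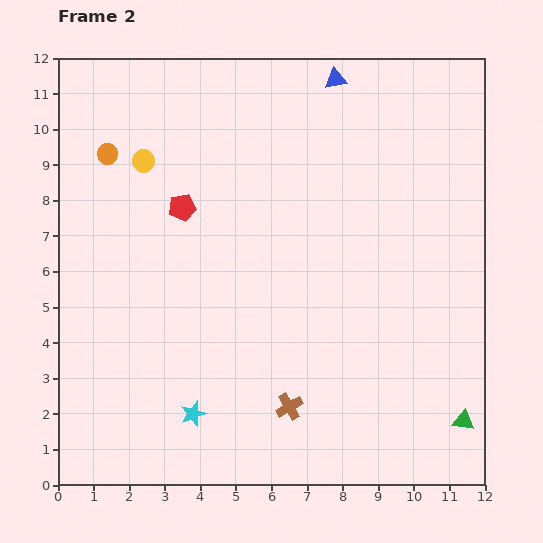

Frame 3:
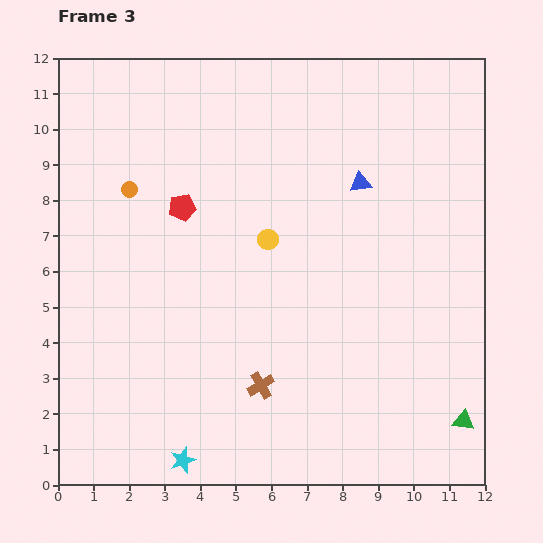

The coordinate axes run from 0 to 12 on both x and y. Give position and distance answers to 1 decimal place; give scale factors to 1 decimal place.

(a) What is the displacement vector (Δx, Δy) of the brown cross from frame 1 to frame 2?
(-0.8, 0.6)

The brown cross was at (7.3, 1.6) in frame 1 and (6.5, 2.2) in frame 2.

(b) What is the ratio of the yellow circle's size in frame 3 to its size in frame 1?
0.8×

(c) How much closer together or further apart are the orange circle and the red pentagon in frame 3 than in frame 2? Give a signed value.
-1.0

Distance in frame 2: 2.6. Distance in frame 3: 1.6.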